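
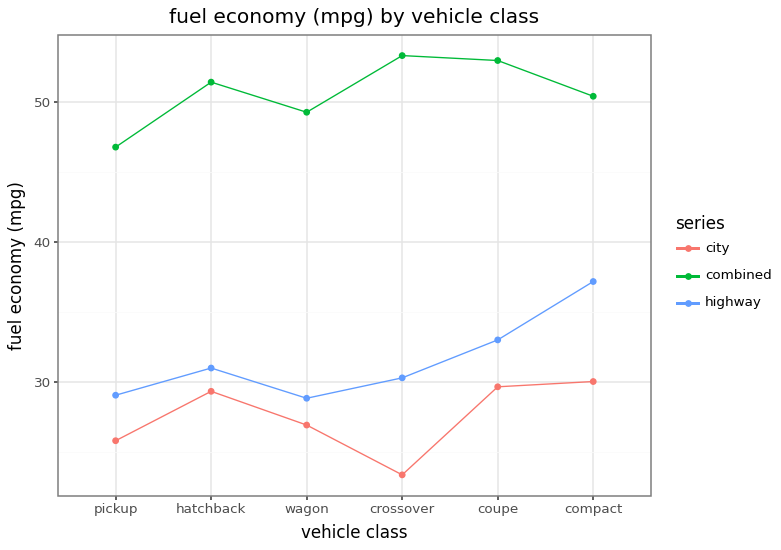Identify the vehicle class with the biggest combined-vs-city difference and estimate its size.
crossover, ≈ 30 mpg

crossover: combined ≈ 55, city ≈ 25 → gap ≈ 30. Next-largest (coupe) is only ≈ 25.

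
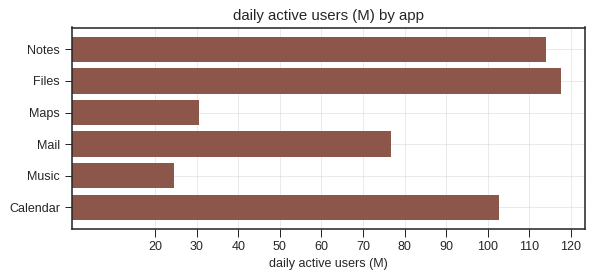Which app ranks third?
Top 4: Files ≈ 120, Notes ≈ 110, Calendar ≈ 100, Mail ≈ 80.

Calendar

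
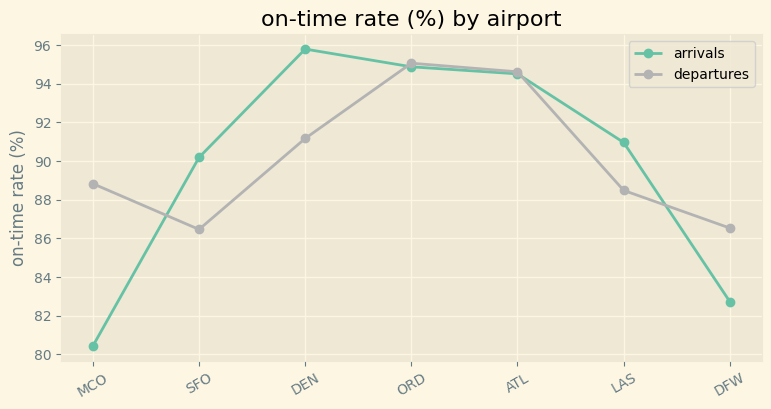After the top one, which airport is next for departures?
Top 3 for departures: ORD ≈ 96, ATL ≈ 94, DEN ≈ 92.

ATL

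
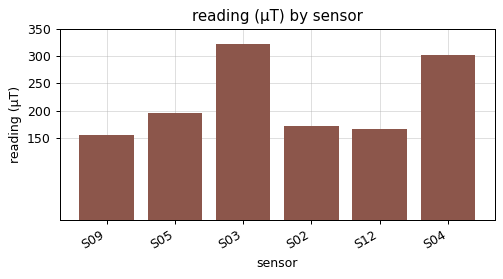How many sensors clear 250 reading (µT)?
Above 250: S03, S04.

2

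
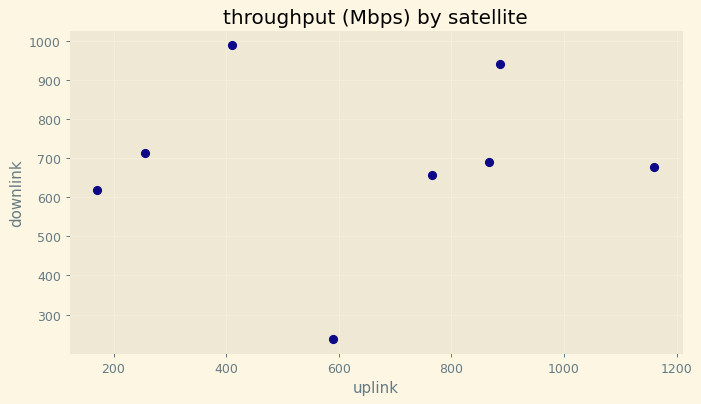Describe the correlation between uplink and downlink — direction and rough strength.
Points are roughly uncorrelated; weak (|r| ≈ 0.1).

no clear correlation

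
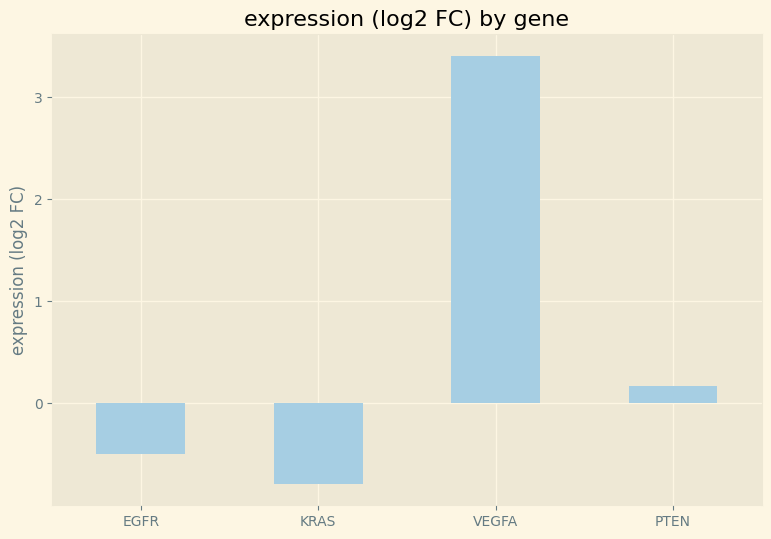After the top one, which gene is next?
PTEN

Top 3: VEGFA ≈ 3.5, PTEN ≈ 0.0, EGFR ≈ -0.5.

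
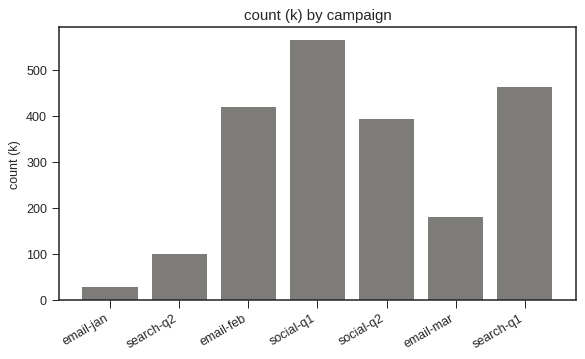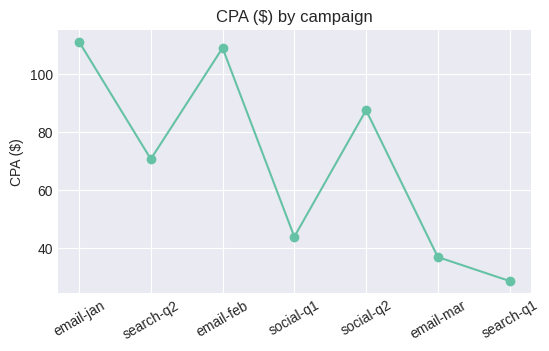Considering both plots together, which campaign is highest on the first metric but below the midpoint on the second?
social-q1

Chart 2 median CPA ($) ≈ 80; below-median campaigns: social-q1, email-mar, search-q1. Among those, social-q1 has the highest count (k) (≈ 600).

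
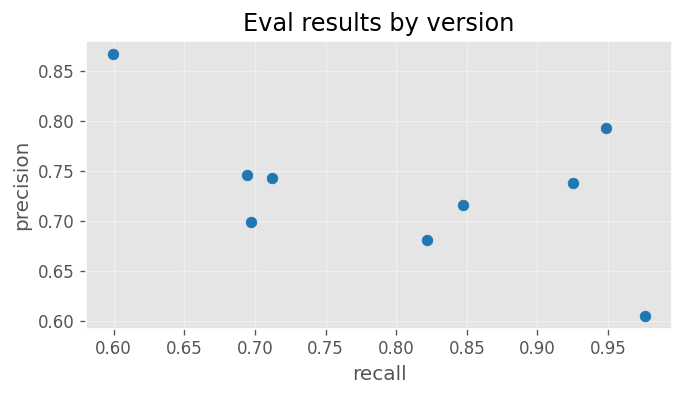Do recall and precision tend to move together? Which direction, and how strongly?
Points are negatively correlated; moderate (|r| ≈ 0.5).

negative, moderate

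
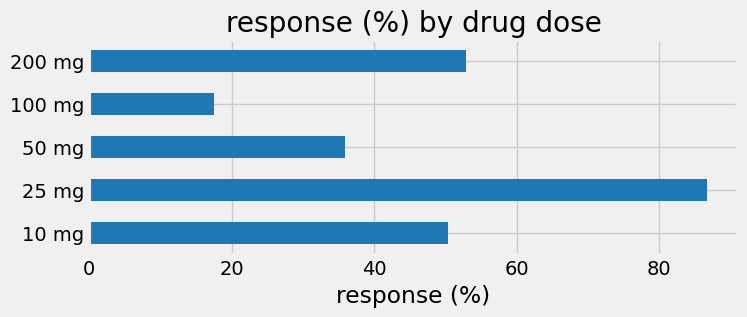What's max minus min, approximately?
≈ 70

Max 25 mg ≈ 90, min 100 mg ≈ 20; range ≈ 70.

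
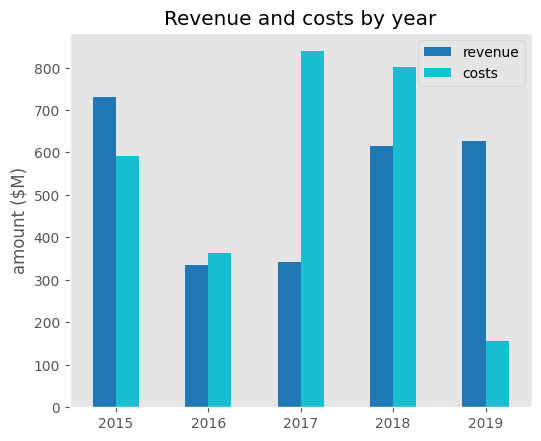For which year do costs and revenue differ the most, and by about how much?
2017, ≈ 500 $M

2017: costs ≈ 800, revenue ≈ 300 → gap ≈ 500. Next-largest (2019) is only ≈ 400.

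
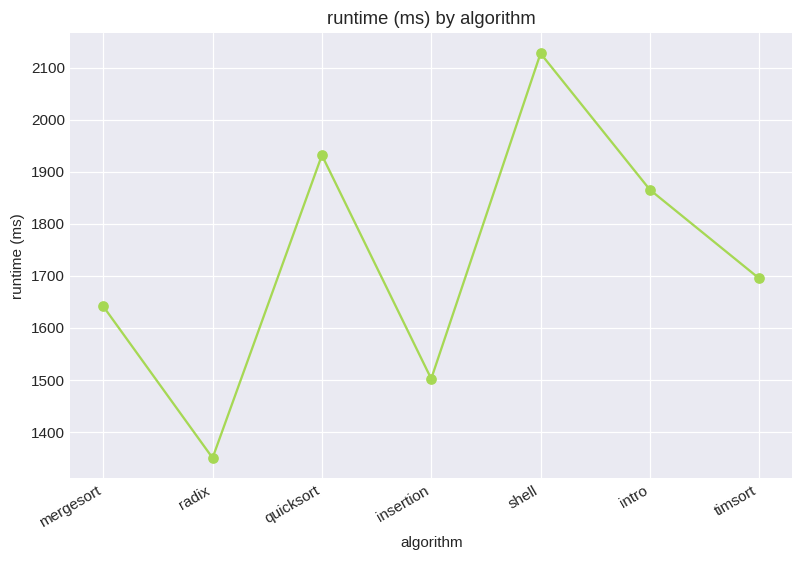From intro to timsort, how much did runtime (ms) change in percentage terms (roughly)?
≈ -10.5%

intro ≈ 1900, timsort ≈ 1700; (1700 − 1900) / 1900 ≈ -10.5%.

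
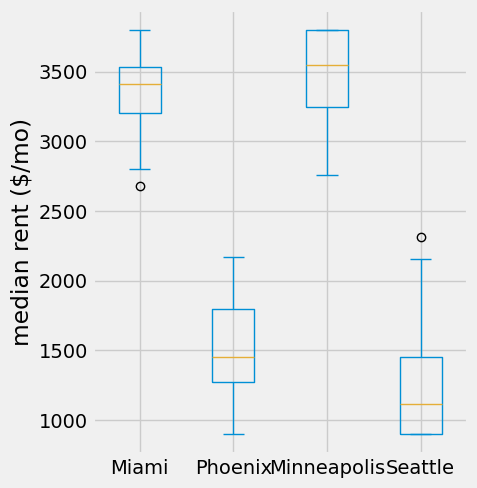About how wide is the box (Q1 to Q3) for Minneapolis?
≈ 600

Q3 ≈ 3800, Q1 ≈ 3200; IQR ≈ 600.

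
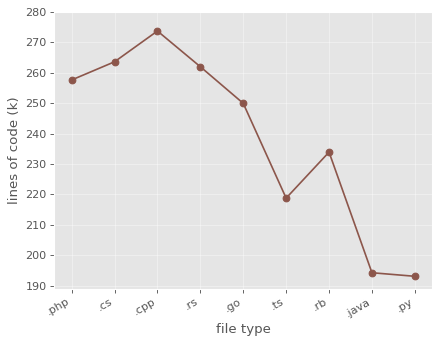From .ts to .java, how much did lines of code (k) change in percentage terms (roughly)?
≈ -13.6%

.ts ≈ 220, .java ≈ 190; (190 − 220) / 220 ≈ -13.6%.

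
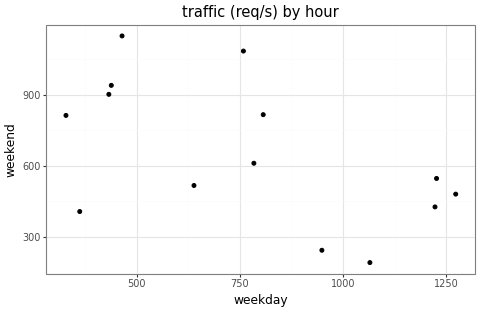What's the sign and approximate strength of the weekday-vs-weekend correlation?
Points are negatively correlated; moderate (|r| ≈ 0.6).

negative, moderate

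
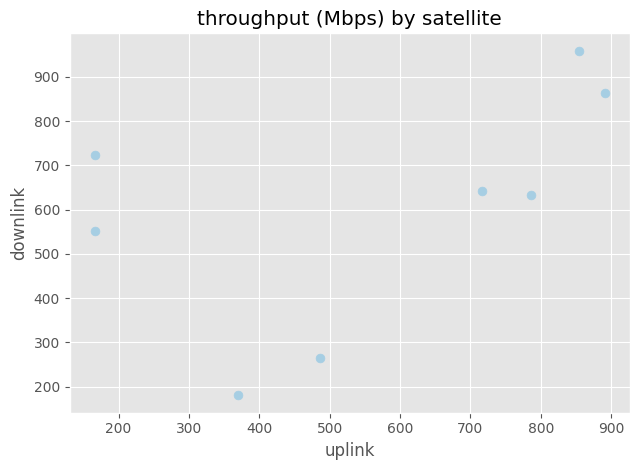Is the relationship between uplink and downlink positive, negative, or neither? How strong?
positive, moderate

Points are positively correlated; moderate (|r| ≈ 0.5).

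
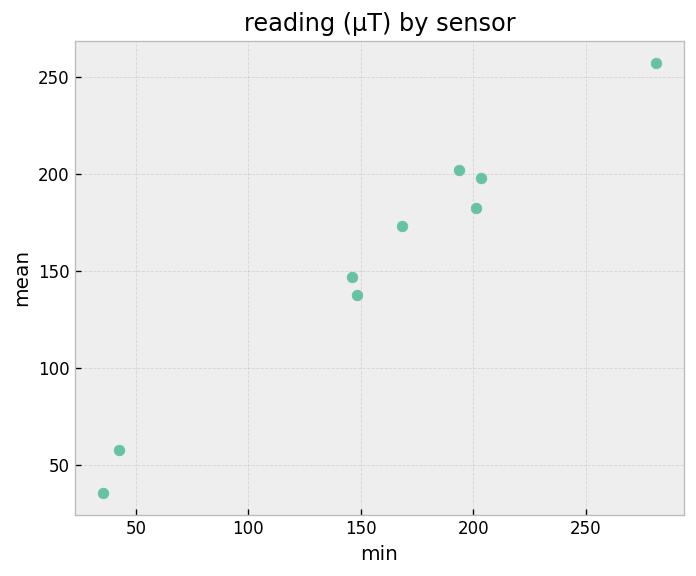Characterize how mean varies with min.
Points are positively correlated; strong (|r| ≈ 1.0).

positive, strong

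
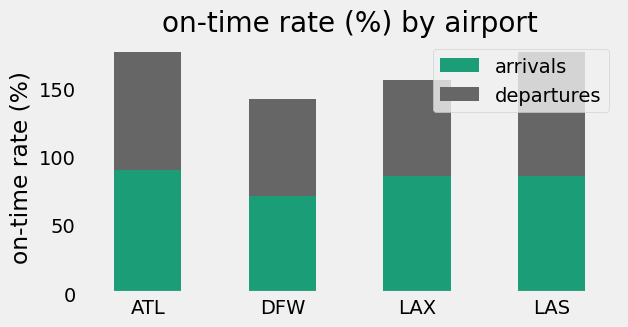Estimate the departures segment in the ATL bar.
departures top ≈ 180, bottom ≈ 80; segment ≈ 100.

≈ 100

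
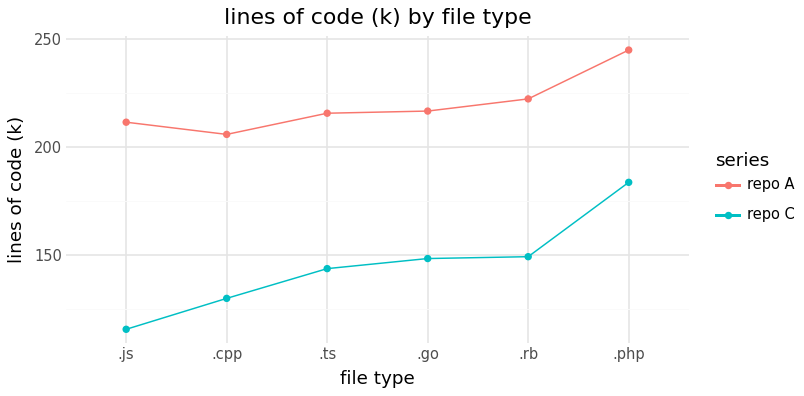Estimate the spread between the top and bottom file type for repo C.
Max .php ≈ 180, min .js ≈ 120; range ≈ 60.

≈ 60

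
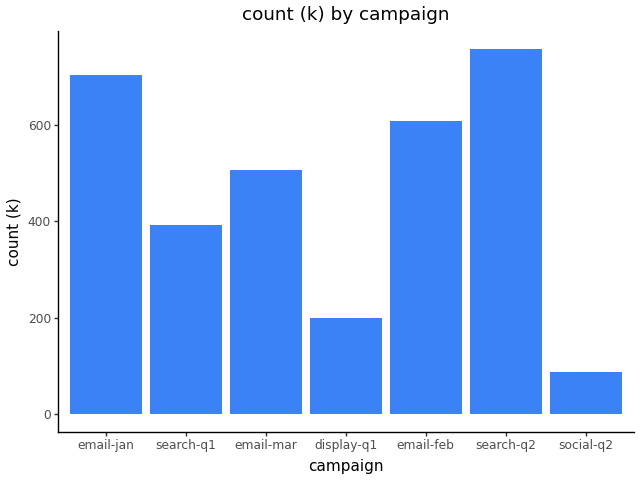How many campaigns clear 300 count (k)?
Above 300: email-jan, search-q1, email-mar, email-feb, search-q2.

5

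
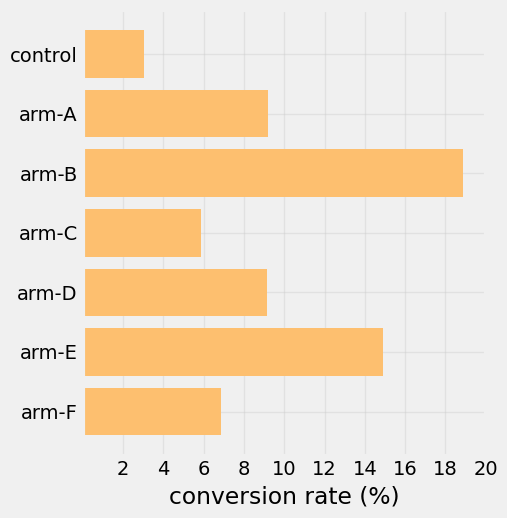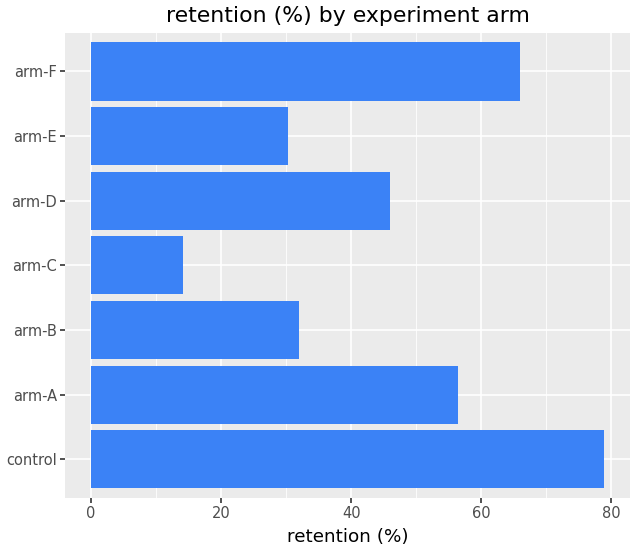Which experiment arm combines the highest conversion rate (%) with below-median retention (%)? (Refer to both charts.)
Chart 2 median retention (%) ≈ 50; below-median experiment arms: arm-B, arm-C, arm-E. Among those, arm-B has the highest conversion rate (%) (≈ 18).

arm-B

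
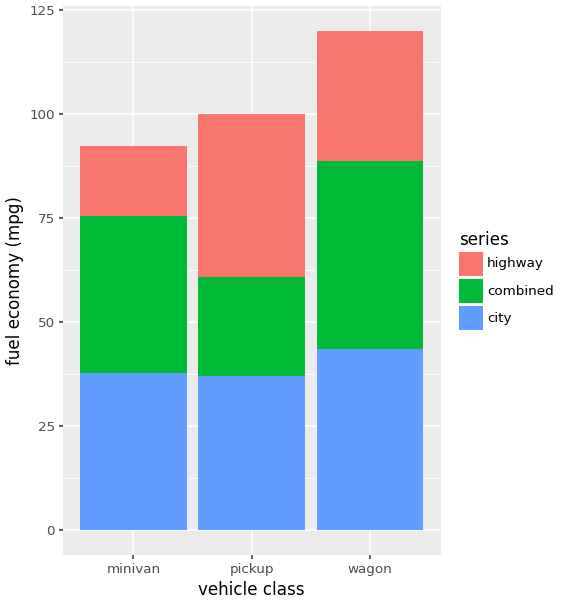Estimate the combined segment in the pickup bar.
combined top ≈ 60, bottom ≈ 40; segment ≈ 20.

≈ 20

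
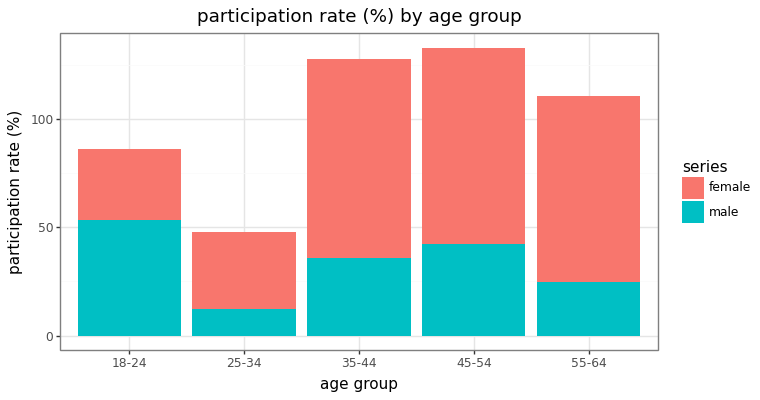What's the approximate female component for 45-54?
female top ≈ 140, bottom ≈ 40; segment ≈ 100.

≈ 100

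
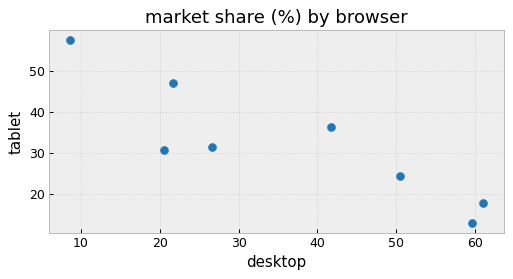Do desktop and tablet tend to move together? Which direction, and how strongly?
Points are negatively correlated; strong (|r| ≈ 0.9).

negative, strong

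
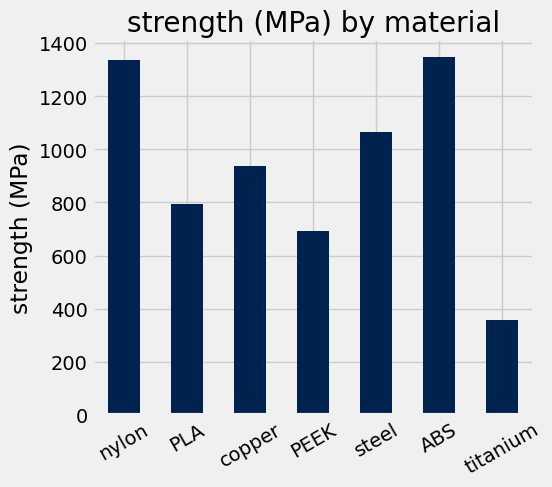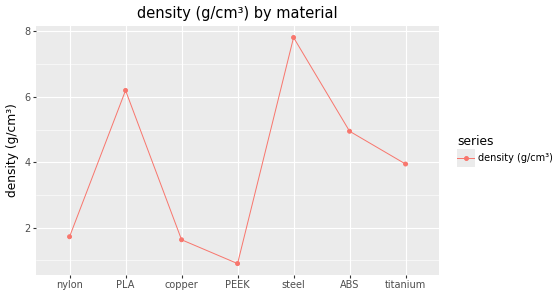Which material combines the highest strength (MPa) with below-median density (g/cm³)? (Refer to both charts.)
nylon

Chart 2 median density (g/cm³) ≈ 4; below-median materials: nylon, copper, PEEK. Among those, nylon has the highest strength (MPa) (≈ 1400).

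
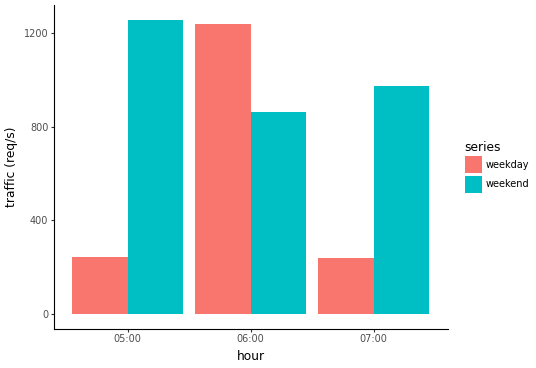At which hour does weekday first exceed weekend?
06:00

05:00: weekday ≈ 200 vs weekend ≈ 1200 (not yet); 06:00: weekday ≈ 1200 vs weekend ≈ 800 (first crossover).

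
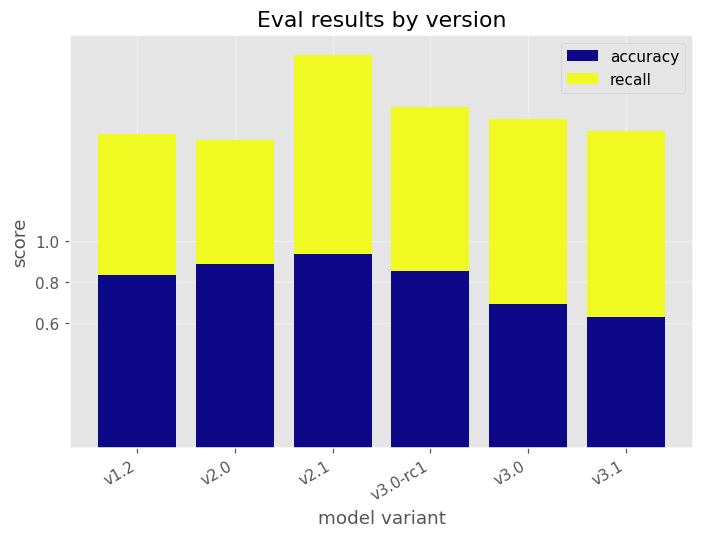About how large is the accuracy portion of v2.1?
≈ 1.0

accuracy top ≈ 1.0, bottom ≈ 0.0; segment ≈ 1.0.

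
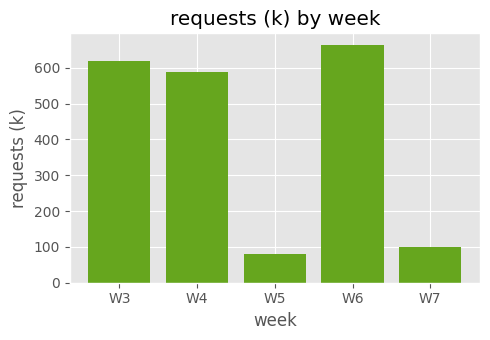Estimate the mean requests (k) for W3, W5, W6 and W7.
≈ 375

(600 + 100 + 700 + 100) / 4 ≈ 375.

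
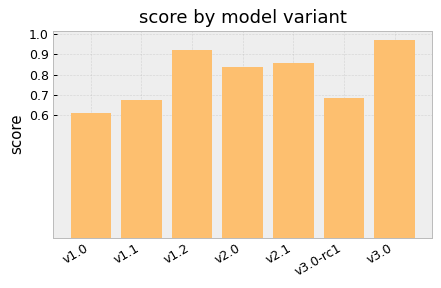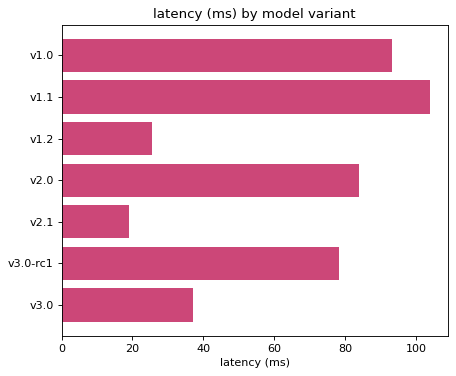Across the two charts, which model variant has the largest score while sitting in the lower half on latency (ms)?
Chart 2 median latency (ms) ≈ 80; below-median model variants: v1.2, v2.1, v3.0. Among those, v3.0 has the highest score (≈ 1).

v3.0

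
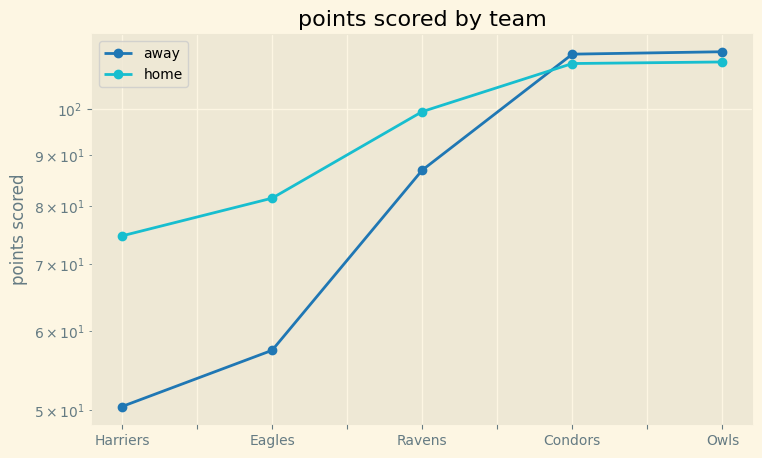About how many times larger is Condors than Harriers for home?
≈ 1.57×

Condors ≈ 110, Harriers ≈ 70; 110/70 ≈ 1.57.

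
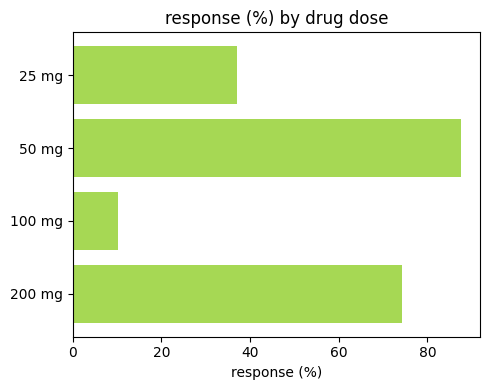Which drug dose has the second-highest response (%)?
200 mg

Top 3: 50 mg ≈ 90, 200 mg ≈ 70, 25 mg ≈ 40.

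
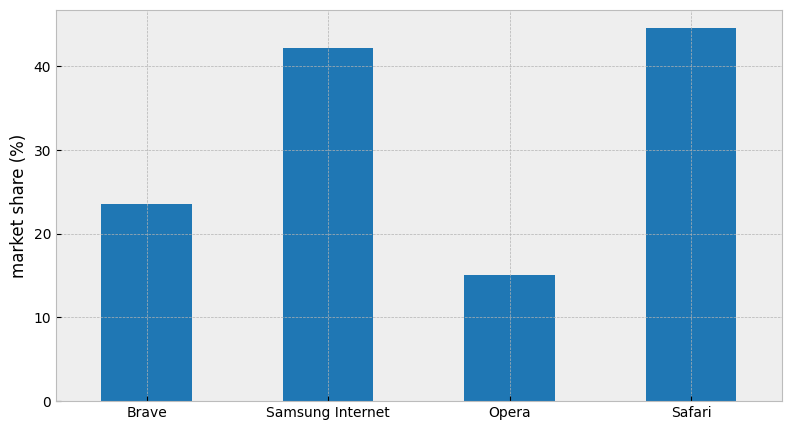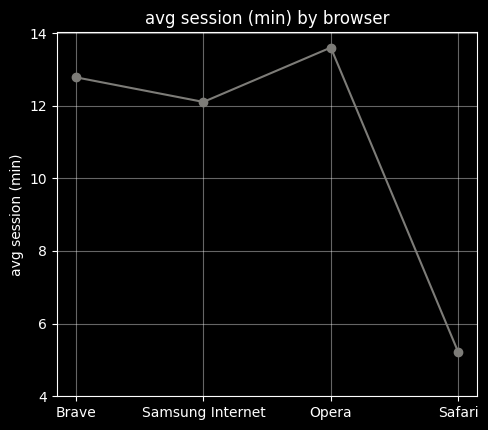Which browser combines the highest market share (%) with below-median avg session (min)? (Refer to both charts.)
Safari

Chart 2 median avg session (min) ≈ 12; below-median browsers: Samsung Internet, Safari. Among those, Safari has the highest market share (%) (≈ 45).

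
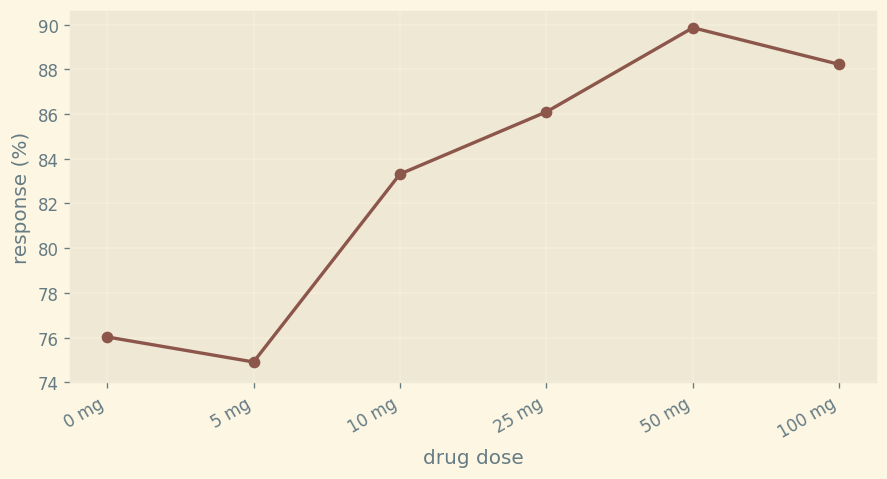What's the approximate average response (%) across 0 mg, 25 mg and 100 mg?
≈ 83

(76 + 86 + 88) / 3 ≈ 83.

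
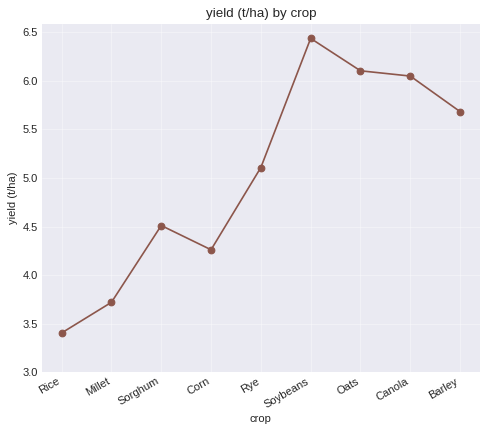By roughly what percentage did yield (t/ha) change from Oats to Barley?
≈ -8.3%

Oats ≈ 6.0, Barley ≈ 5.5; (5.5 − 6.0) / 6.0 ≈ -8.3%.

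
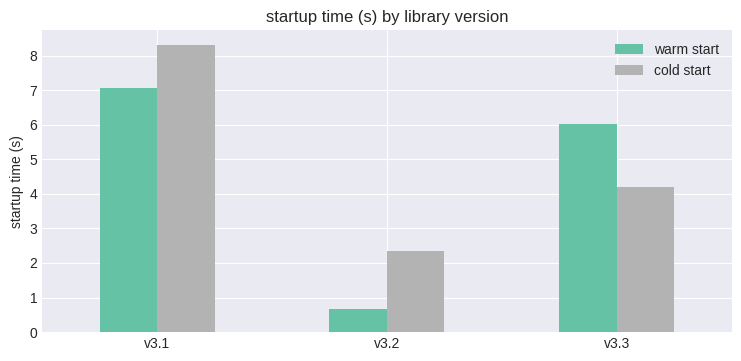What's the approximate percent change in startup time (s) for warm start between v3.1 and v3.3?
v3.1 ≈ 7, v3.3 ≈ 6; (6 − 7) / 7 ≈ -14.3%.

≈ -14.3%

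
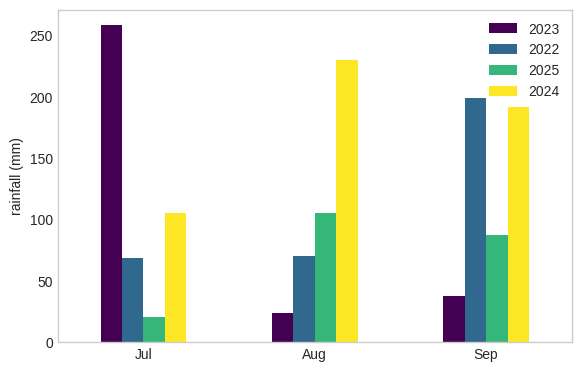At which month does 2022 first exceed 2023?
Jul: 2022 ≈ 75 vs 2023 ≈ 250 (not yet); Aug: 2022 ≈ 75 vs 2023 ≈ 25 (first crossover).

Aug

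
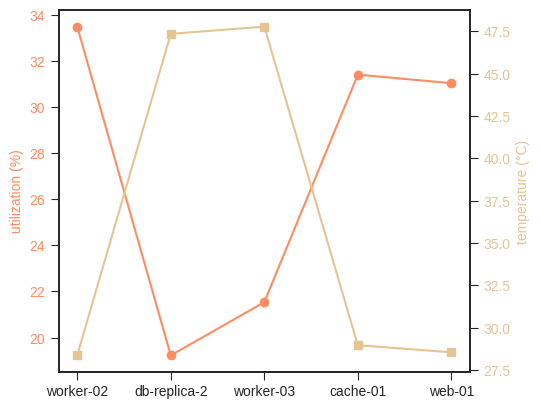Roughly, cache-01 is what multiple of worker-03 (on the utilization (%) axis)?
cache-01 ≈ 32, worker-03 ≈ 22; 32/22 ≈ 1.45.

≈ 1.45×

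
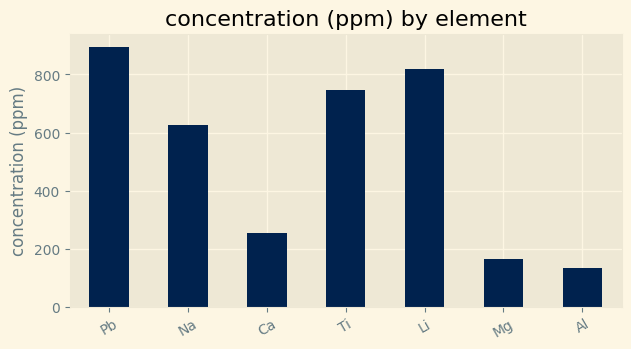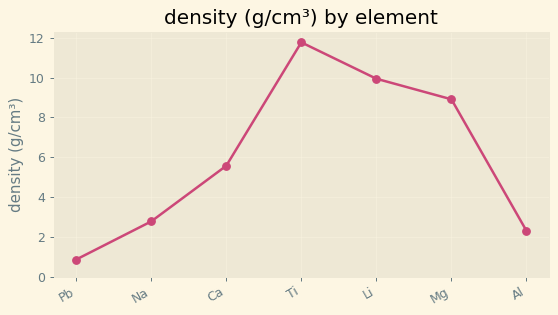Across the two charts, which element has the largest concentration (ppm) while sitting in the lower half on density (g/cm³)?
Pb

Chart 2 median density (g/cm³) ≈ 6; below-median elements: Pb, Na, Al. Among those, Pb has the highest concentration (ppm) (≈ 900).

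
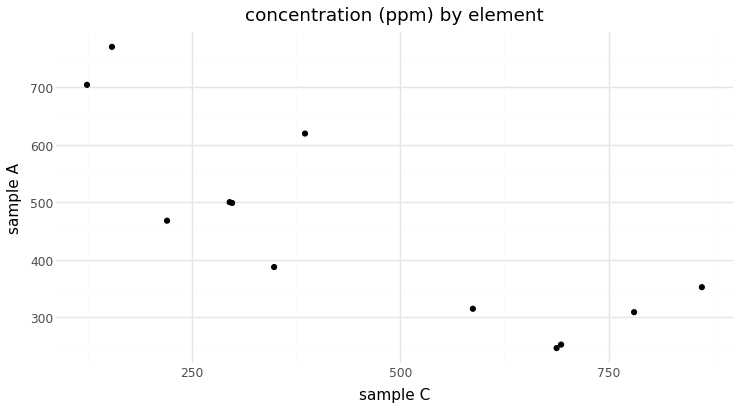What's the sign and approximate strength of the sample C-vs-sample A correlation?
Points are negatively correlated; strong (|r| ≈ 0.8).

negative, strong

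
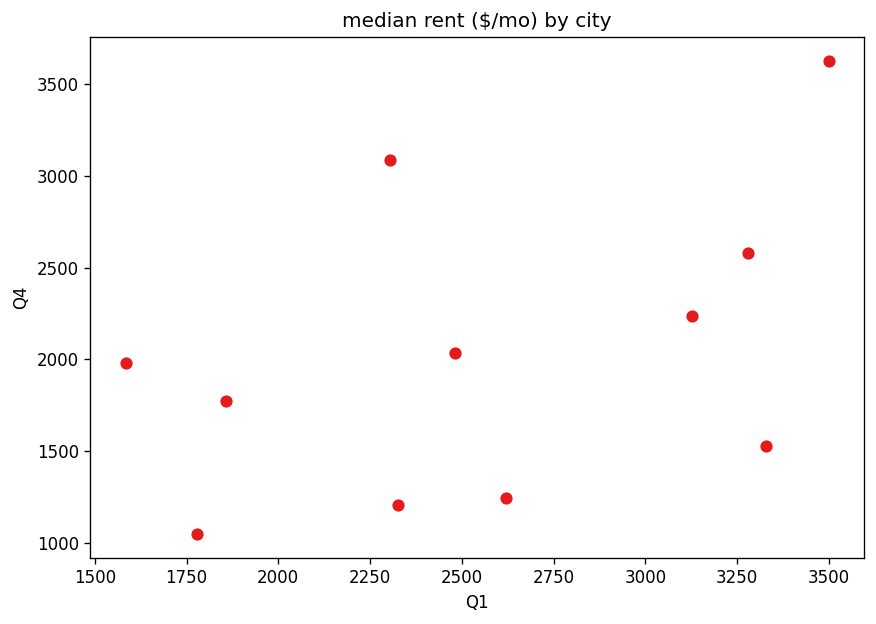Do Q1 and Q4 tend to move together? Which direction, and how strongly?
positive, moderate

Points are positively correlated; moderate (|r| ≈ 0.5).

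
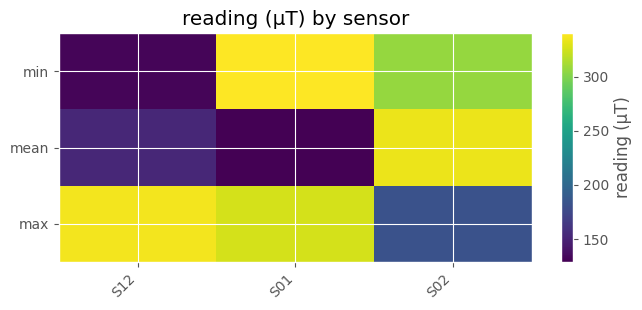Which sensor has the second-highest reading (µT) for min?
S02

Top 3 for min: S01 ≈ 340, S02 ≈ 300, S12 ≈ 140.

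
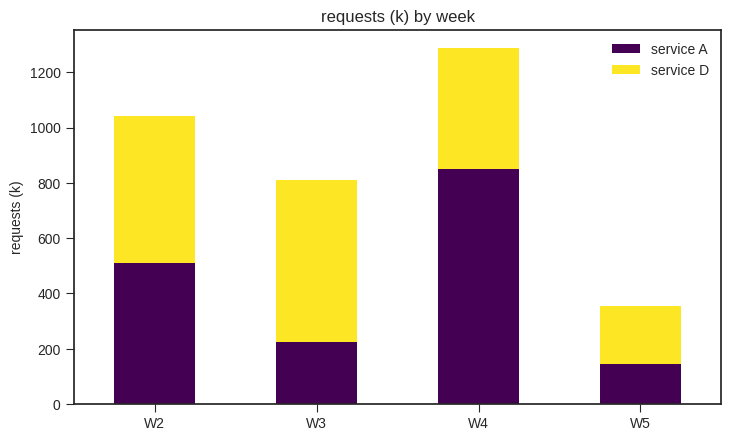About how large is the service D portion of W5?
service D top ≈ 400, bottom ≈ 200; segment ≈ 200.

≈ 200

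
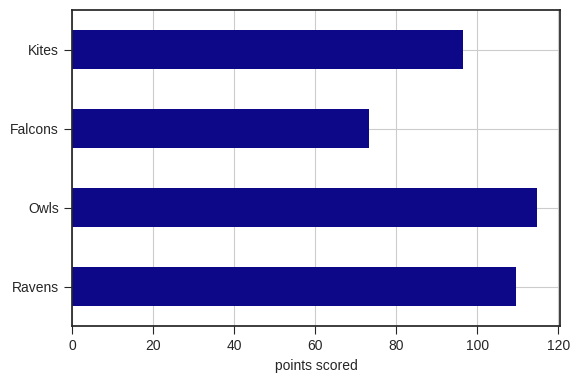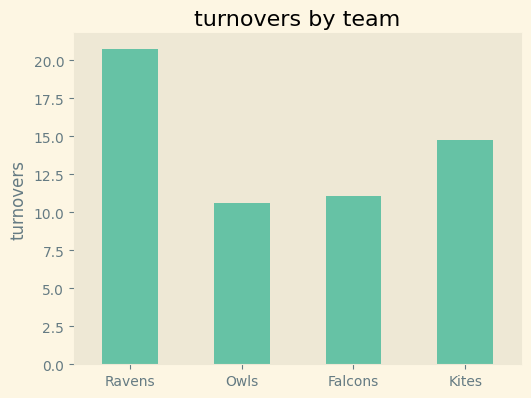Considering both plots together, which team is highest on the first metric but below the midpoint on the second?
Owls

Chart 2 median turnovers ≈ 12; below-median teams: Owls, Falcons. Among those, Owls has the highest points scored (≈ 120).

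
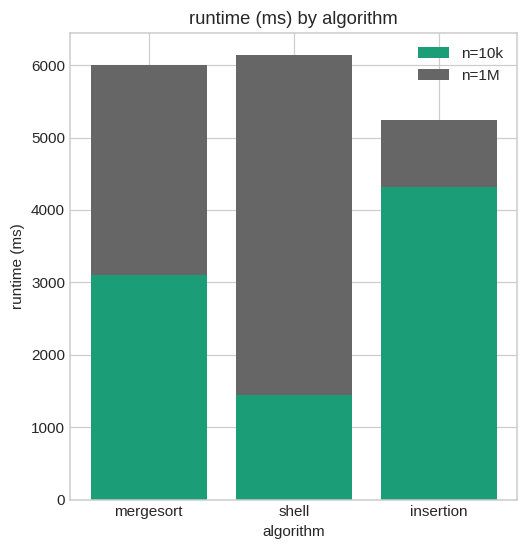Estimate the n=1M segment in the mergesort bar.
n=1M top ≈ 6000, bottom ≈ 3000; segment ≈ 3000.

≈ 3000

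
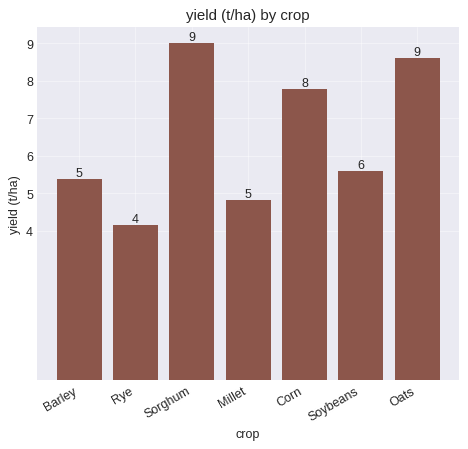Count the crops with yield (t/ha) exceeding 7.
Above 7: Sorghum, Corn, Oats.

3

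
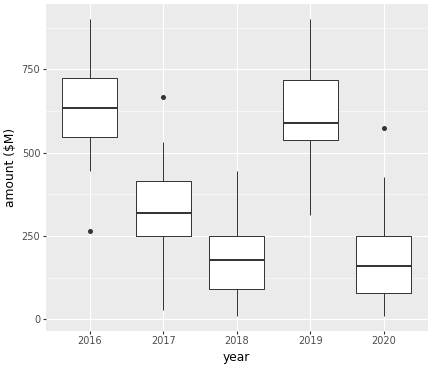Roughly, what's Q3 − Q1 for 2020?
Q3 ≈ 250, Q1 ≈ 100; IQR ≈ 150.

≈ 150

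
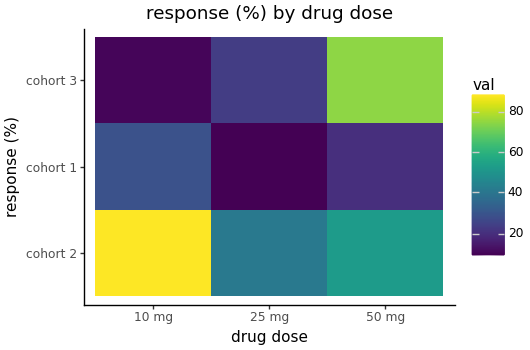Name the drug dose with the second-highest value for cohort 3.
Top 3 for cohort 3: 50 mg ≈ 70, 25 mg ≈ 20, 10 mg ≈ 10.

25 mg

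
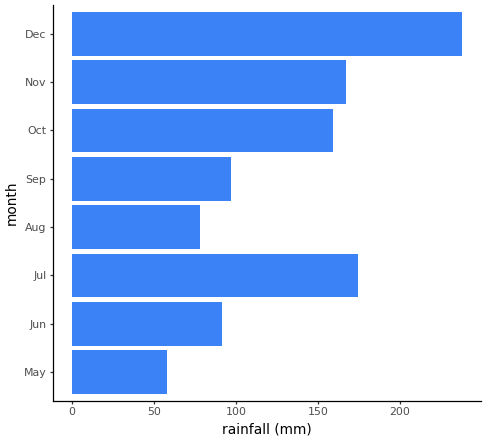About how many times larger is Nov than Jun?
Nov ≈ 160, Jun ≈ 100; 160/100 ≈ 1.6.

≈ 1.6×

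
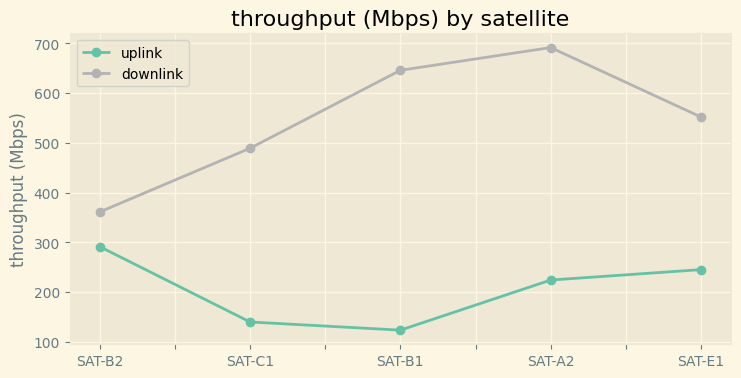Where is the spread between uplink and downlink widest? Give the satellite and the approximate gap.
SAT-B1, ≈ 550 Mbps

SAT-B1: uplink ≈ 100, downlink ≈ 650 → gap ≈ 550. Next-largest (SAT-A2) is only ≈ 500.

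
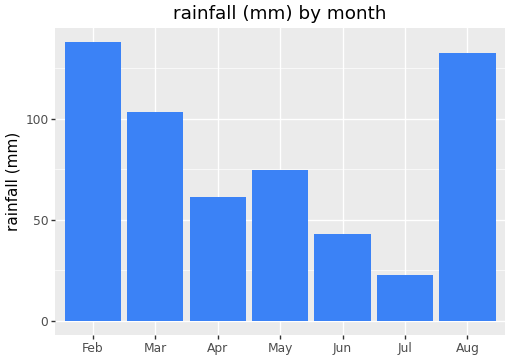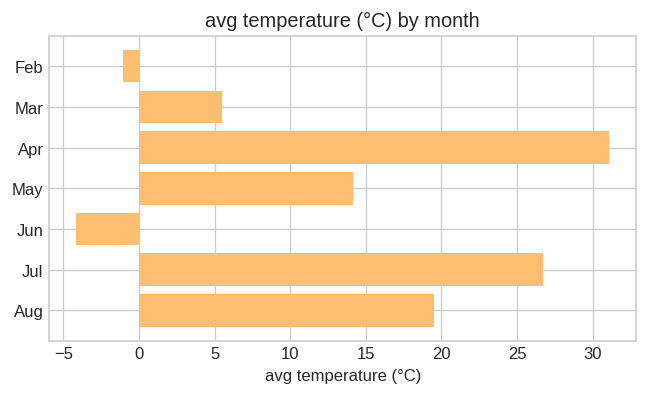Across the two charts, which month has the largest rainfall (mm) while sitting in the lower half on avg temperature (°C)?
Feb

Chart 2 median avg temperature (°C) ≈ 15; below-median months: Feb, Mar, Jun. Among those, Feb has the highest rainfall (mm) (≈ 140).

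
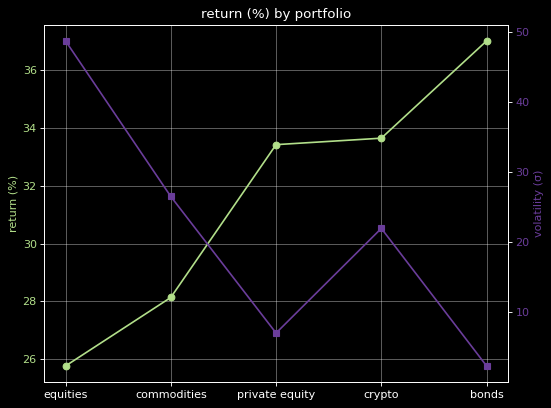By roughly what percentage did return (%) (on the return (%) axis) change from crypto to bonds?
≈ +8.8%

crypto ≈ 34, bonds ≈ 37; (37 − 34) / 34 ≈ +8.8%.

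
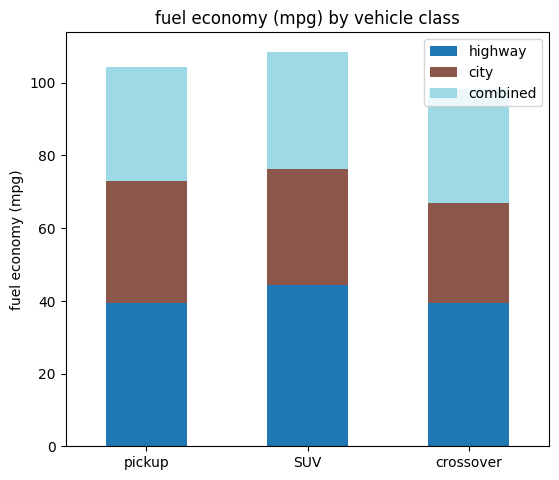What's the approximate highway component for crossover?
highway top ≈ 40, bottom ≈ 0; segment ≈ 40.

≈ 40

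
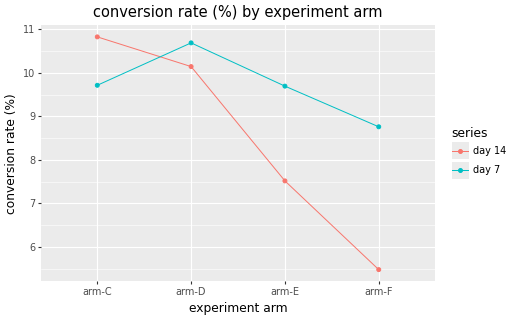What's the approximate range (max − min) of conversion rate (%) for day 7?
≈ 1.5

Max arm-D ≈ 10.5, min arm-F ≈ 9.0; range ≈ 1.5.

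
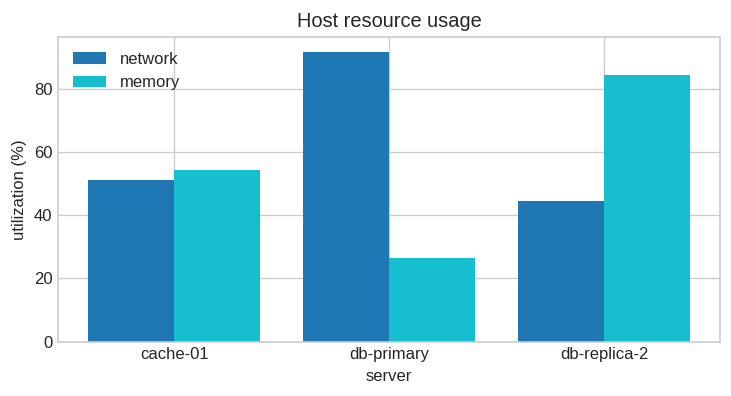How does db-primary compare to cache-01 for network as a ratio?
≈ 1.8×

db-primary ≈ 90, cache-01 ≈ 50; 90/50 ≈ 1.8.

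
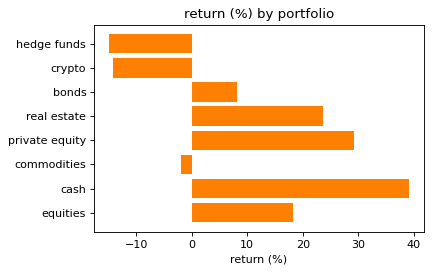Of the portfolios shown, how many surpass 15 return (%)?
4

Above 15: real estate, private equity, cash, equities.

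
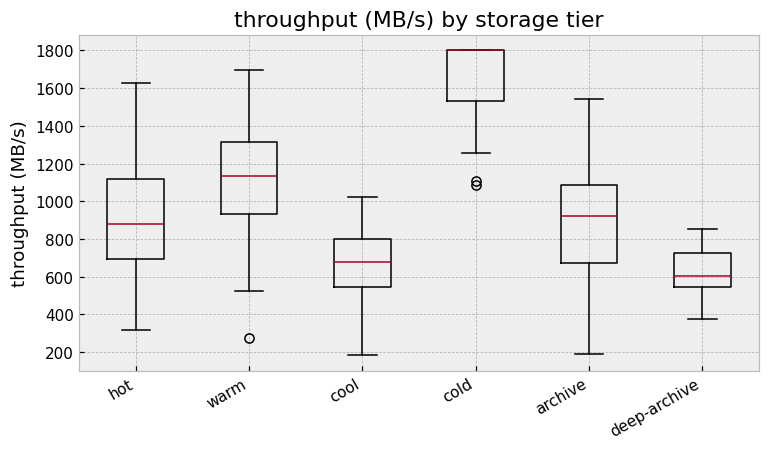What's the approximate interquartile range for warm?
Q3 ≈ 1300, Q1 ≈ 900; IQR ≈ 400.

≈ 400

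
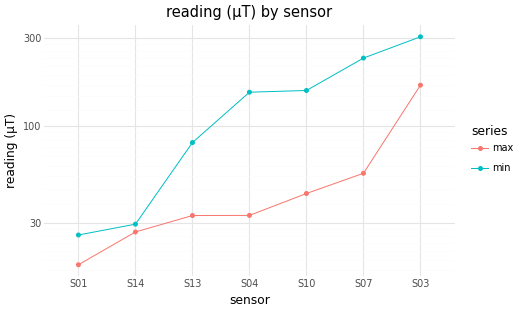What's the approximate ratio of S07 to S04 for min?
≈ 1.5×

S07 ≈ 225, S04 ≈ 150; 225/150 ≈ 1.5.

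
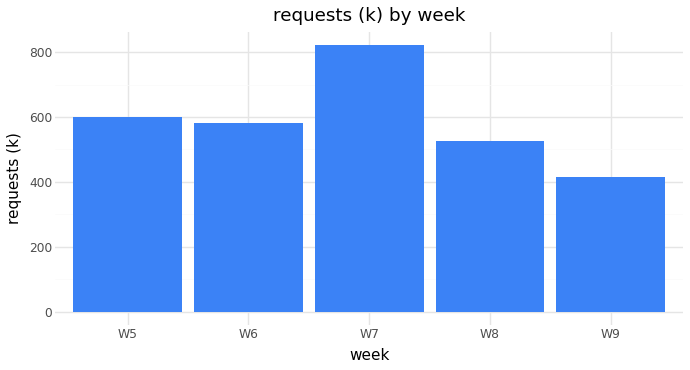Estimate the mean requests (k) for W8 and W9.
(500 + 400) / 2 ≈ 450.

≈ 450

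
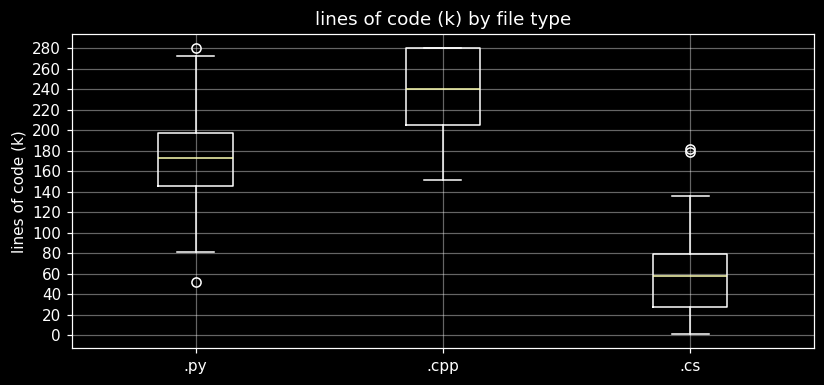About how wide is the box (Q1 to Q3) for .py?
≈ 60

Q3 ≈ 200, Q1 ≈ 140; IQR ≈ 60.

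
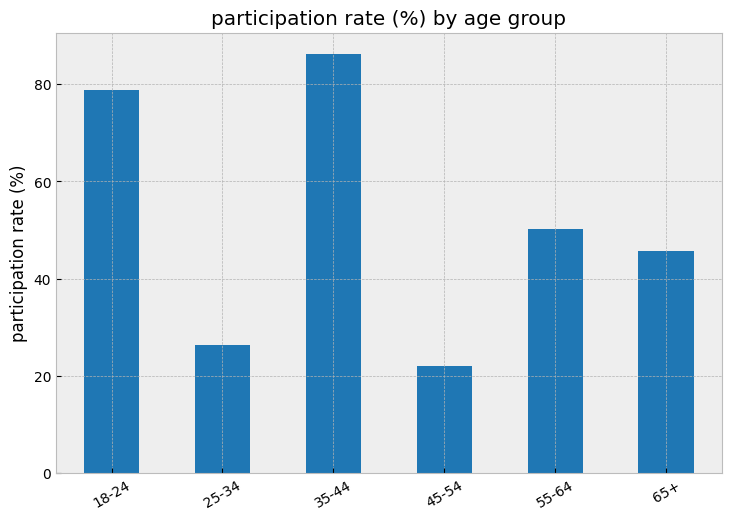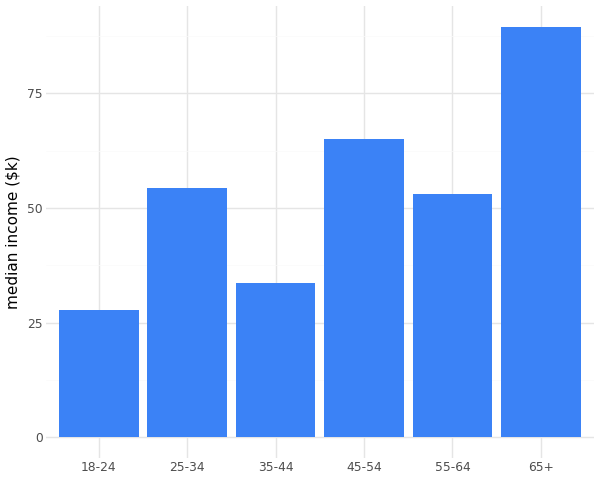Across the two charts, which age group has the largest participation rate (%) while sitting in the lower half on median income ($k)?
Chart 2 median median income ($k) ≈ 50; below-median age groups: 18-24, 35-44, 55-64. Among those, 35-44 has the highest participation rate (%) (≈ 90).

35-44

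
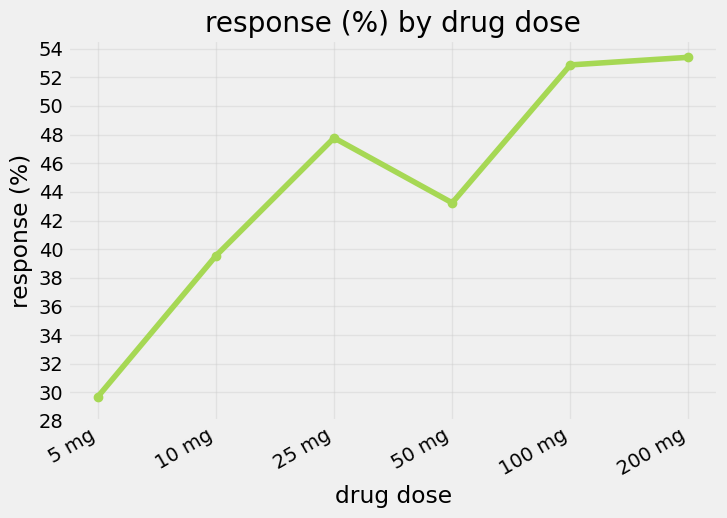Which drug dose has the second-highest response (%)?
100 mg

Top 3: 200 mg ≈ 54, 100 mg ≈ 52, 25 mg ≈ 48.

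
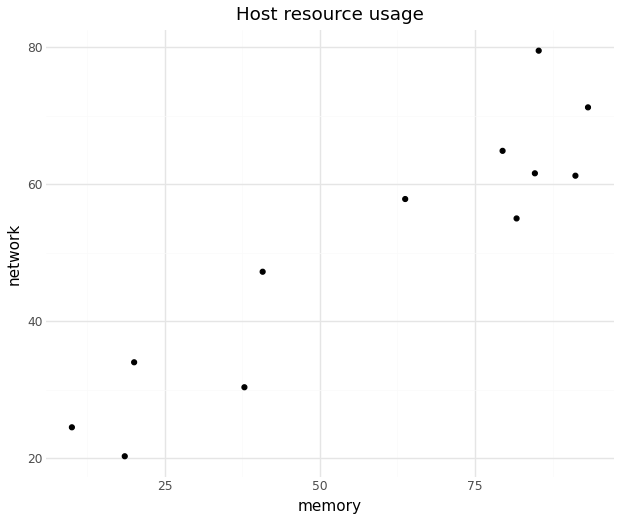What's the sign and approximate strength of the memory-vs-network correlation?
positive, strong

Points are positively correlated; strong (|r| ≈ 0.9).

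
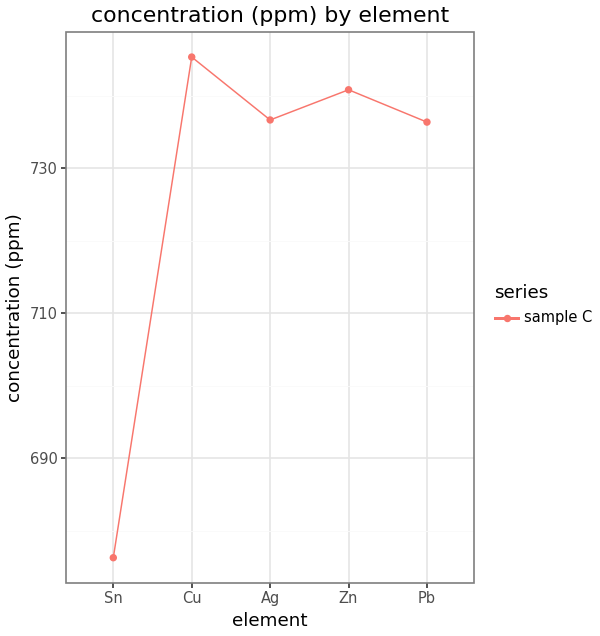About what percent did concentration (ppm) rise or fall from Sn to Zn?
Sn ≈ 680, Zn ≈ 740; (740 − 680) / 680 ≈ +8.8%.

≈ +8.8%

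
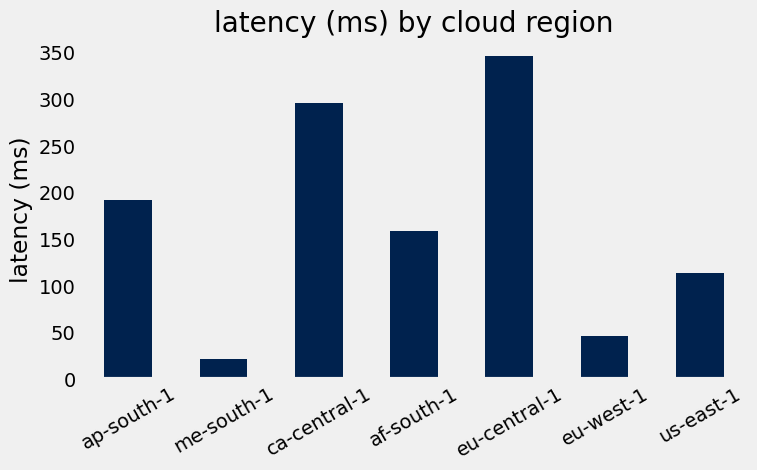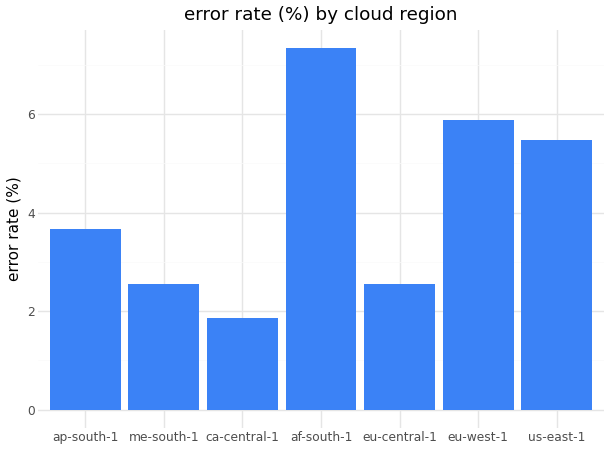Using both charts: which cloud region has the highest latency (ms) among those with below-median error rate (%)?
Chart 2 median error rate (%) ≈ 4; below-median cloud regions: me-south-1, ca-central-1, eu-central-1. Among those, eu-central-1 has the highest latency (ms) (≈ 350).

eu-central-1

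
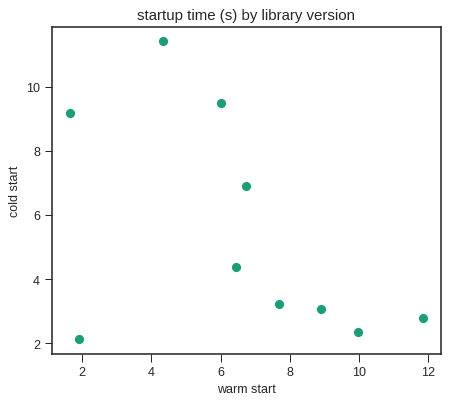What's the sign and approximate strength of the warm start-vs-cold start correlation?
Points are negatively correlated; moderate (|r| ≈ 0.5).

negative, moderate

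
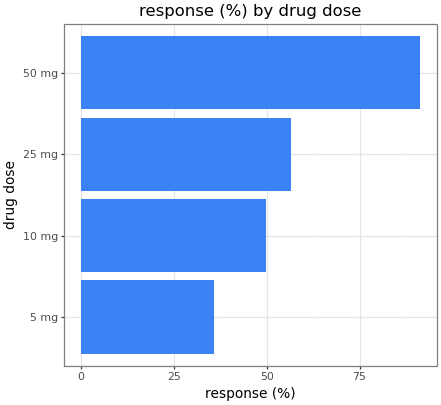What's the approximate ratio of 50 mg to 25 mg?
≈ 1.5×

50 mg ≈ 90, 25 mg ≈ 60; 90/60 ≈ 1.5.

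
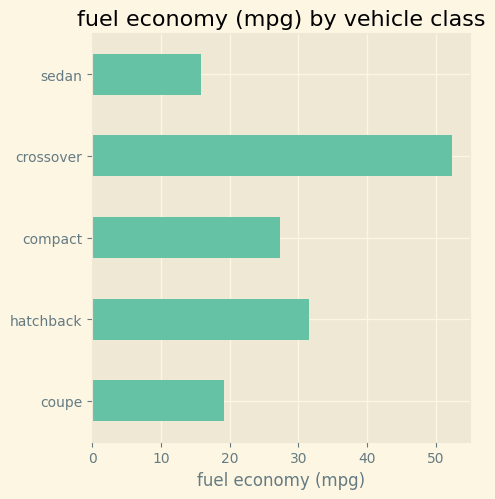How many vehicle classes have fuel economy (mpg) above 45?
Above 45: crossover.

1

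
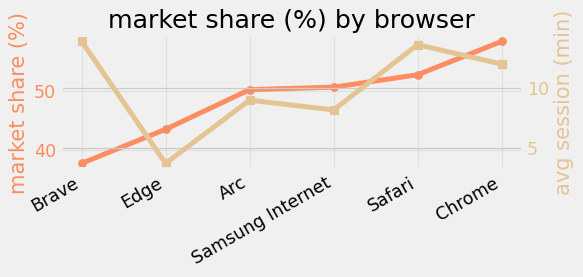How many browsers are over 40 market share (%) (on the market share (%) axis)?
5

Above 40: Edge, Arc, Samsung Internet, Safari, Chrome.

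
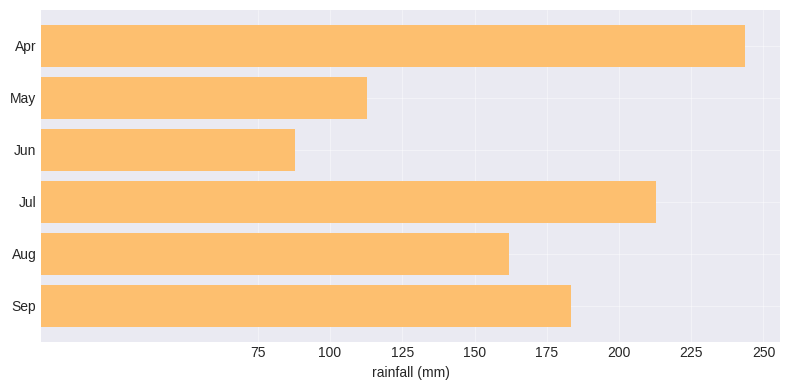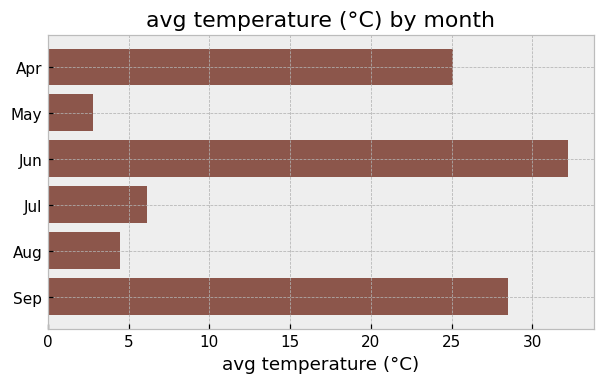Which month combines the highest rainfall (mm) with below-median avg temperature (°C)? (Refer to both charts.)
Chart 2 median avg temperature (°C) ≈ 15; below-median months: May, Jul, Aug. Among those, Jul has the highest rainfall (mm) (≈ 225).

Jul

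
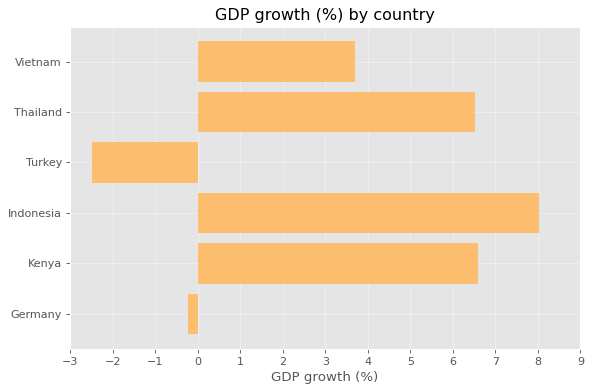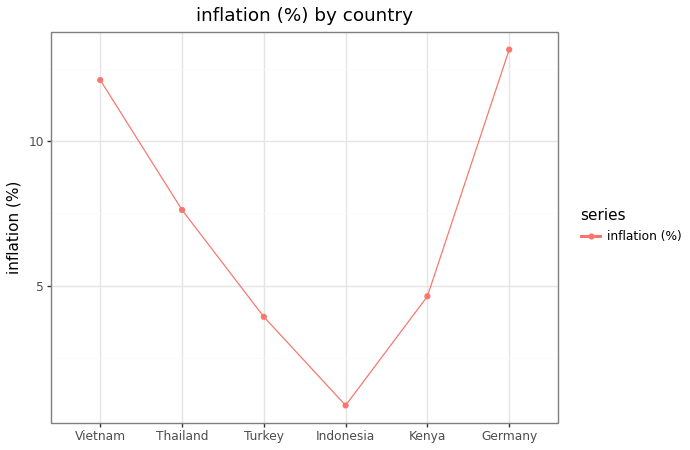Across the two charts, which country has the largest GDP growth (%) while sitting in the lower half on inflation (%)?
Indonesia

Chart 2 median inflation (%) ≈ 6; below-median countries: Turkey, Indonesia, Kenya. Among those, Indonesia has the highest GDP growth (%) (≈ 8).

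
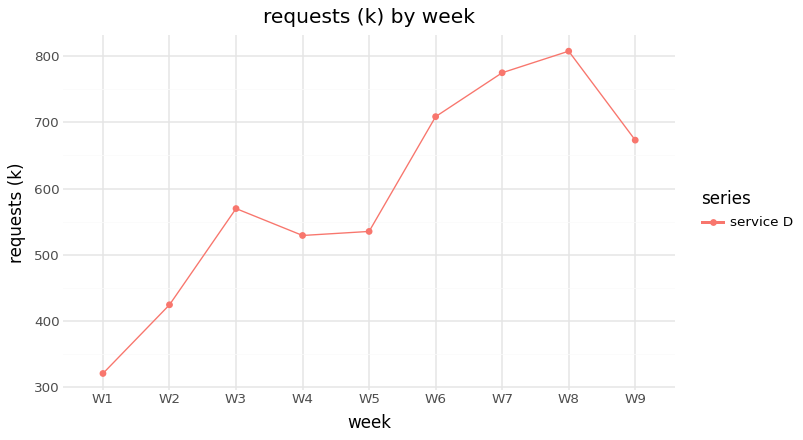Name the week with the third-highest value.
Top 4: W8 ≈ 800, W7 ≈ 750, W6 ≈ 700, W9 ≈ 650.

W6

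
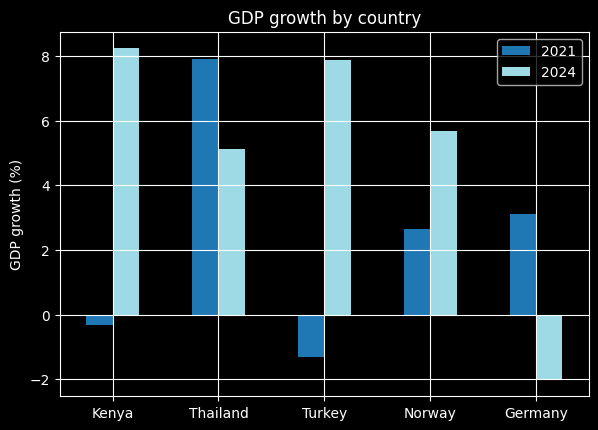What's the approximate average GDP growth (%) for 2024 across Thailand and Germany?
≈ 2

(5 + -2) / 2 ≈ 2.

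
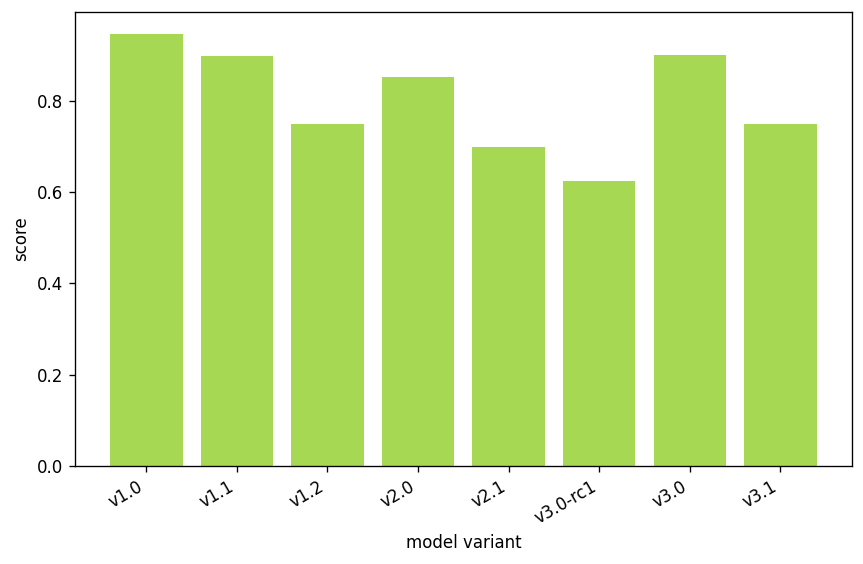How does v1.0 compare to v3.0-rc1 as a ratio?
v1.0 ≈ 0.9, v3.0-rc1 ≈ 0.6; 0.9/0.6 ≈ 1.5.

≈ 1.5×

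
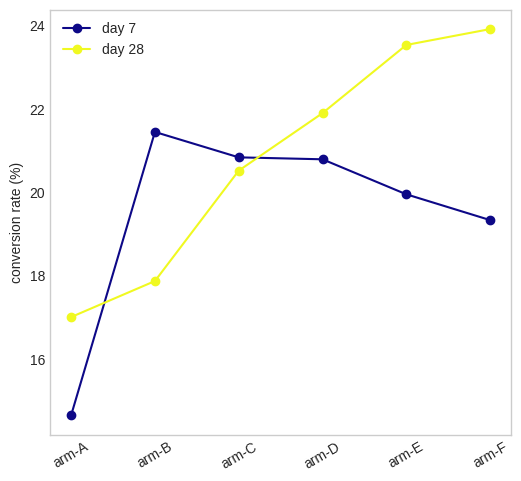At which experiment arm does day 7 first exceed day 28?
arm-A: day 7 ≈ 15 vs day 28 ≈ 17 (not yet); arm-B: day 7 ≈ 21 vs day 28 ≈ 18 (first crossover).

arm-B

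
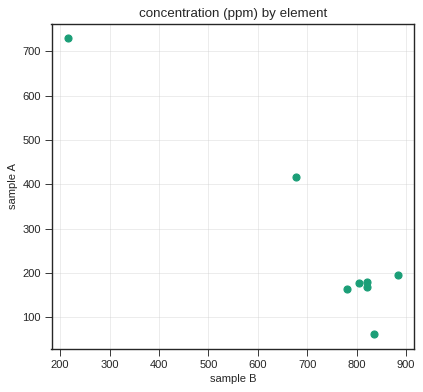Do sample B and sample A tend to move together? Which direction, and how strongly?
Points are negatively correlated; strong (|r| ≈ 1.0).

negative, strong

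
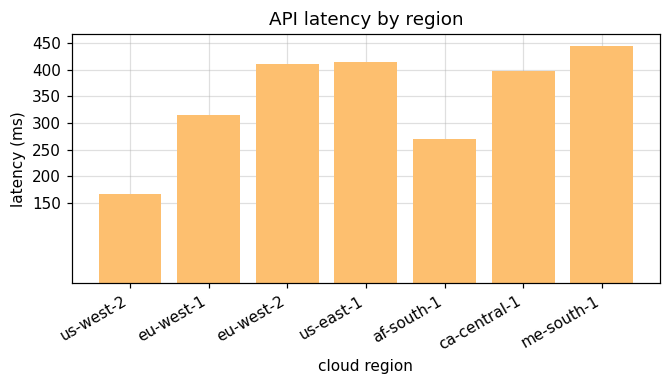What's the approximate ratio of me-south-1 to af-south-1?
≈ 1.8×

me-south-1 ≈ 450, af-south-1 ≈ 250; 450/250 ≈ 1.8.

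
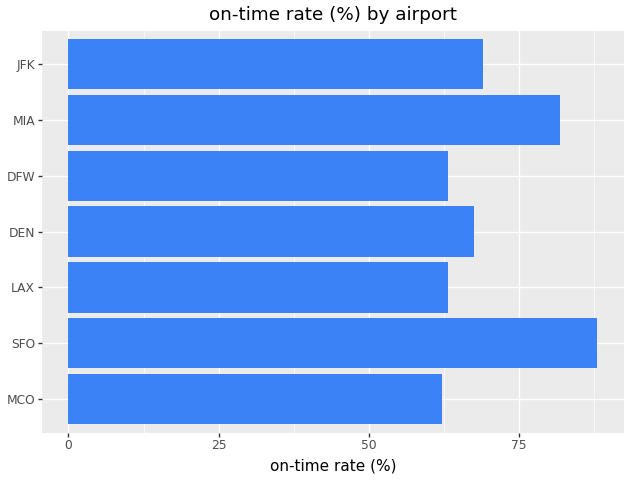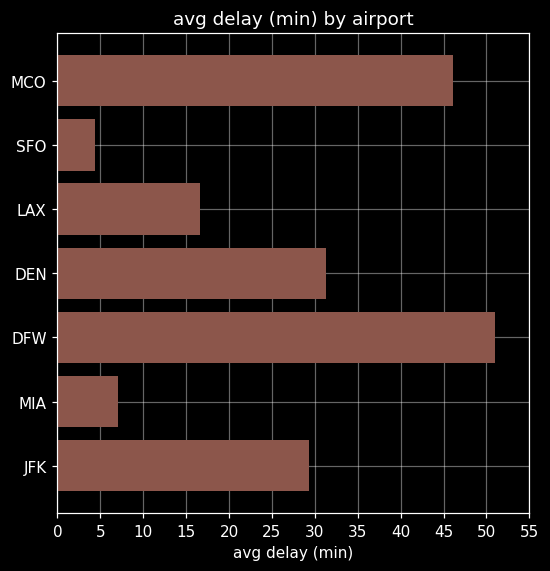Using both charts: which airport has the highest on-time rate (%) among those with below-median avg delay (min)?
Chart 2 median avg delay (min) ≈ 30; below-median airports: SFO, LAX, MIA. Among those, SFO has the highest on-time rate (%) (≈ 90).

SFO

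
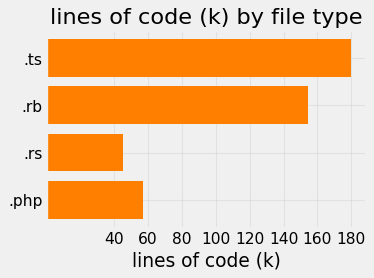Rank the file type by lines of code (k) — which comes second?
Top 3: .ts ≈ 180, .rb ≈ 160, .php ≈ 60.

.rb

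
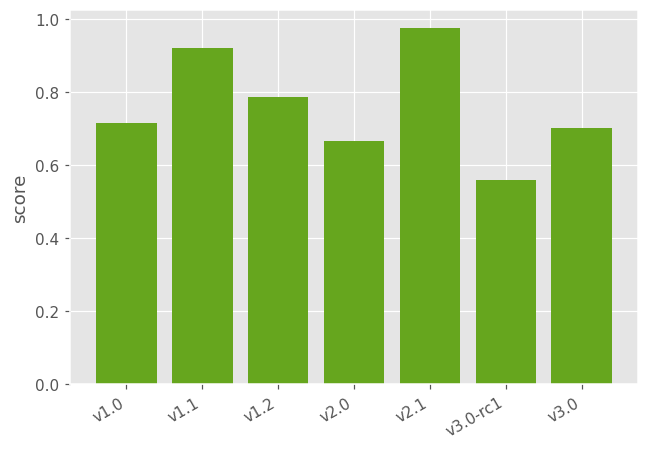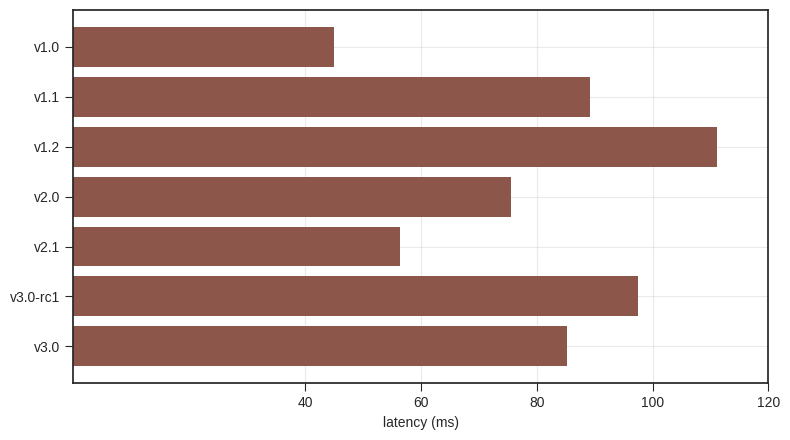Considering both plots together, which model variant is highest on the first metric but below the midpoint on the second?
v2.1

Chart 2 median latency (ms) ≈ 80; below-median model variants: v1.0, v2.0, v2.1. Among those, v2.1 has the highest score (≈ 1).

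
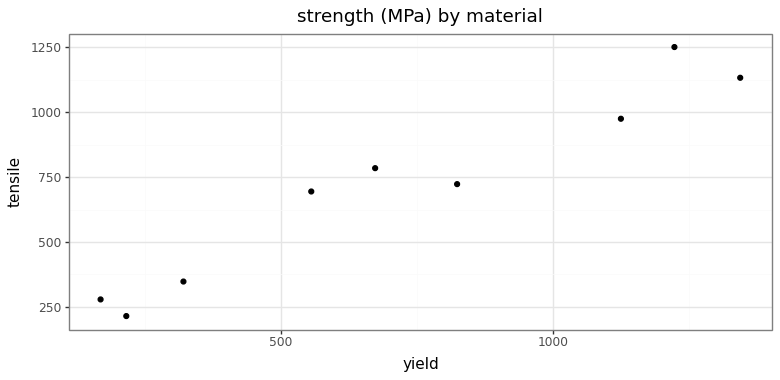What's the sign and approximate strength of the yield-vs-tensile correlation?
Points are positively correlated; strong (|r| ≈ 1.0).

positive, strong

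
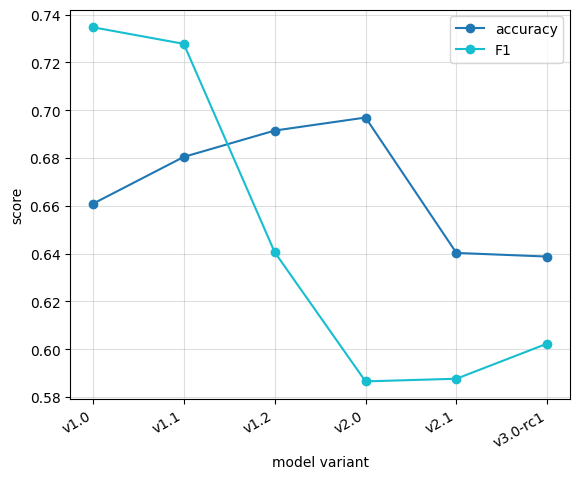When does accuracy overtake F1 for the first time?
v1.1: accuracy ≈ 0.68 vs F1 ≈ 0.72 (not yet); v1.2: accuracy ≈ 0.70 vs F1 ≈ 0.64 (first crossover).

v1.2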